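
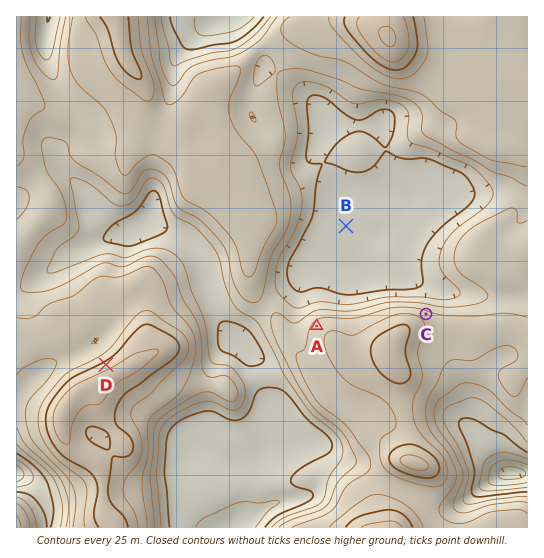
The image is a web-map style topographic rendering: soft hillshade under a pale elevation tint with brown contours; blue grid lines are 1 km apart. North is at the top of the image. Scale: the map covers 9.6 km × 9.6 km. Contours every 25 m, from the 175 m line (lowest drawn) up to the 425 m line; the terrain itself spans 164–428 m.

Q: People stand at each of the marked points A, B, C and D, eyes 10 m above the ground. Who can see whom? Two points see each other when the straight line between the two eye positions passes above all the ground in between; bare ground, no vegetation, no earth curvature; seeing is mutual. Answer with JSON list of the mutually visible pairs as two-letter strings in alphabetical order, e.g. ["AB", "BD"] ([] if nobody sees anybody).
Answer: ["AB", "BC"]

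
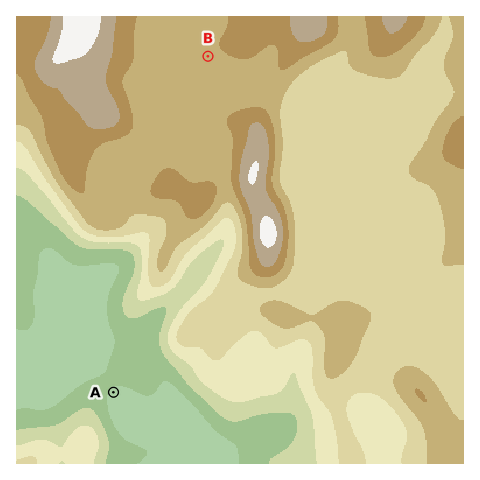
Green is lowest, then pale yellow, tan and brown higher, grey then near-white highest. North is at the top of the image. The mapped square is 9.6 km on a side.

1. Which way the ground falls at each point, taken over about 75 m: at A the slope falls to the SE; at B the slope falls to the SW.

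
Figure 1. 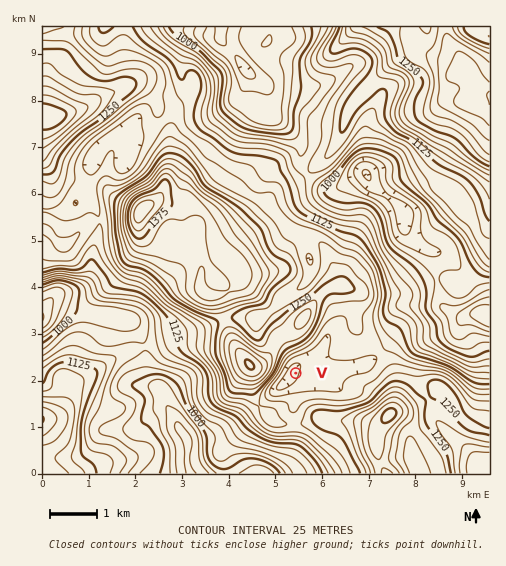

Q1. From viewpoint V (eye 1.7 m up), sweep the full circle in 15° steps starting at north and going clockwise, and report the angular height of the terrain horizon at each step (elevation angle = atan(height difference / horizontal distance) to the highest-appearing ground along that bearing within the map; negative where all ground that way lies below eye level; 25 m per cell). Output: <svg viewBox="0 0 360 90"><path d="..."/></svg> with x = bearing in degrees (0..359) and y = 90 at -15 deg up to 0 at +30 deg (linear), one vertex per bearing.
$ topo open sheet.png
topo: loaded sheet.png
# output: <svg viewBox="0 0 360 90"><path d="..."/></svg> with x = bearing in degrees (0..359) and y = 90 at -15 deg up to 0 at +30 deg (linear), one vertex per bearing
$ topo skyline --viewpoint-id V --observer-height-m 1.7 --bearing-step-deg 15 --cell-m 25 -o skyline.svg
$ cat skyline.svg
<svg viewBox="0 0 360 90"><path d="M0 40l15 4 15 9 15 3 15 0 15 0 15 0 15-6 15-2 15 1 15-2 15 2 15 3 15-1 15-1 15 1 15-2 15-9 15-10 15-1 15 2 15 3 15 3 15 2"/></svg>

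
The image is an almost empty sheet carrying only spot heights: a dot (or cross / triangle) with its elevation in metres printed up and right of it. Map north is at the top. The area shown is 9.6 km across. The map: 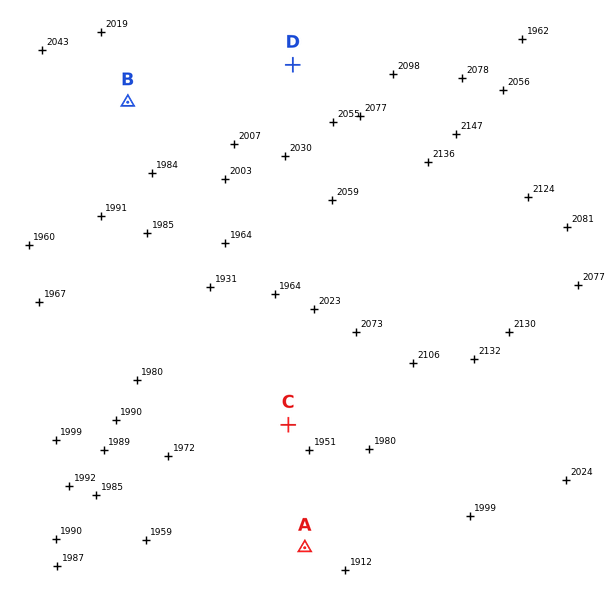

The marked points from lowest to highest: A C B D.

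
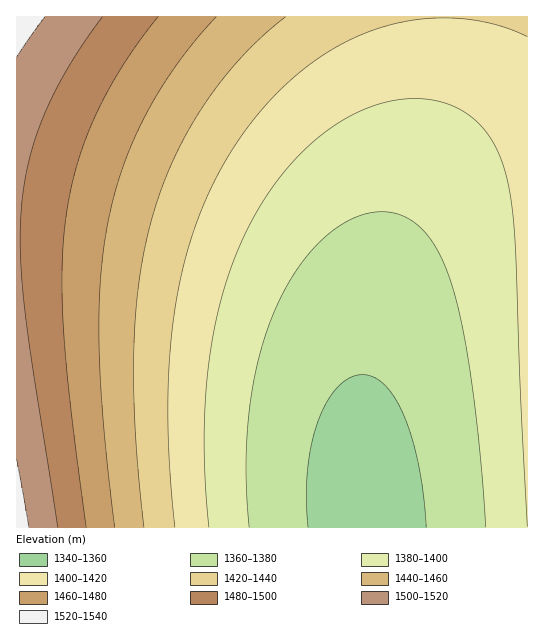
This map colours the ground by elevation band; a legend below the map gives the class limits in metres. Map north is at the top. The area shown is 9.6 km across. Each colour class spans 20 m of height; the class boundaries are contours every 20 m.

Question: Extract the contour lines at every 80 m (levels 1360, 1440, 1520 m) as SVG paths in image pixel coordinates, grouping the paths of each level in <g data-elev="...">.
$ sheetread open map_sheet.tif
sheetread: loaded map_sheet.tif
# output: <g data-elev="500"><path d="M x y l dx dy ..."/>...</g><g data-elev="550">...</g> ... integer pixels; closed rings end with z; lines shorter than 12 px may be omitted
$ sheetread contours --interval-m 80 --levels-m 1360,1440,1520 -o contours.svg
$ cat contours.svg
<g data-elev="1360"><path d="M308 527l-2-28 1-28 4-26 7-23 9-20 10-15 13-9 12-3 12 2 11 8 10 14 10 18 8 24 6 28 5 29 2 29"/></g><g data-elev="1440"><path d="M144 527l-9-94-1-82 5-70 6-32 7-30 9-29 12-29 14-28 16-27 19-25 20-24 21-22 23-18"/></g><g data-elev="1520"><path d="M29 527l-12-68"/><path d="M17 57l28-40"/></g>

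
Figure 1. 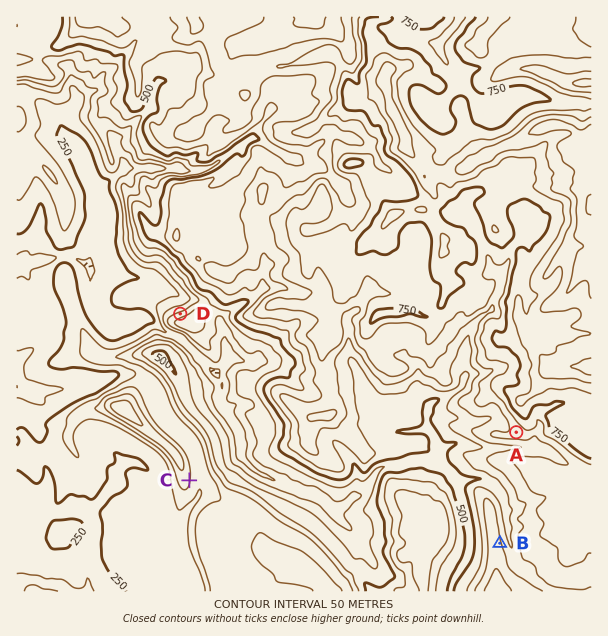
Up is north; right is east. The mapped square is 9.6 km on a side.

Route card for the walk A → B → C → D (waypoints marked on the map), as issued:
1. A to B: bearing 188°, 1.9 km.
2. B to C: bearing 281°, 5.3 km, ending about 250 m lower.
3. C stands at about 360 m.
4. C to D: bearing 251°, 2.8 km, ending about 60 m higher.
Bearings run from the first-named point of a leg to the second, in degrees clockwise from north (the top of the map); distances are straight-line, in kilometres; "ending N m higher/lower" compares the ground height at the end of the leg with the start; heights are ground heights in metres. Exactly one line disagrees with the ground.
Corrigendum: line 4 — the bearing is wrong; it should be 357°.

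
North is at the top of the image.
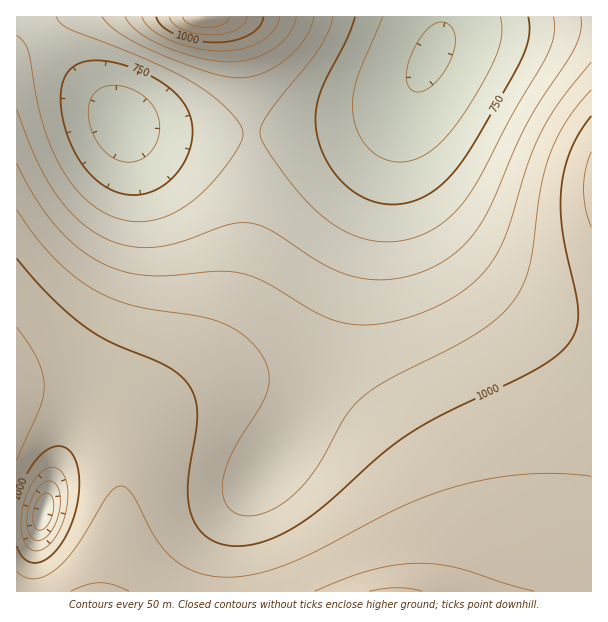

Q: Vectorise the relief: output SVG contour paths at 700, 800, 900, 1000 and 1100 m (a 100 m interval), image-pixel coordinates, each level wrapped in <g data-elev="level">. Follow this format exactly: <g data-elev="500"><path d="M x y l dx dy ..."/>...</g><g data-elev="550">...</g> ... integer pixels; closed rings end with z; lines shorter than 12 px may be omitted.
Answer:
<g data-elev="700"><path d="M129 162l-12-2-10-7-9-10-7-14-3-13 2-14 5-9 9-6 7-2 9 1 17 6 13 10 8 14 1 16-5 15-11 11z"/><path d="M500 17l2 18-5 19-14 29-22 35-15 19-15 14-15 8-17 3-16-4-14-9-10-15-6-20 0-16 4-18 26-63"/></g><g data-elev="800"><path d="M56 17l4 6 9 6 72 28 47 23 29 19 21 23 4 7 1 6-6 15-24 32-14 13-13 11-13 7-14 6-13 2-14 0-13-2-12-5-12-7-12-11-18-22-14-28-12-38-11-57-4-9-7-7"/><path d="M553 17l1 18-6 19-36 62-33 63-12 19-17 19-19 14-21 8-23 3-16-2-17-4-16-9-16-11-15-15-18-21-21-28-7-15-1-8 5-10 13-18 40-51 10-17 5-16"/></g><g data-elev="900"><path d="M36 540l-5-3-3-7-1-11 2-12 3-10 6-9 7-6 6-1 5 4 4 7 0 11-1 12-4 10-6 9-7 6z"/><path d="M591 62l-31 39-19 31-14 33-21 70-8 17-10 16-18 18-24 16-30 13-30 8-29 2-24-5-21-10-48-28-24-9-22-2-47 5-21 0-22-3-20-7-26-15-24-23-22-28-19-37"/><path d="M125 17l5 7 8 8 26 14 36 12 30 4 22-3 21-10 9-7 8-9 4-7 2-9"/></g><g data-elev="1000"><path d="M17 502l10-28 14-19 9-7 7-2 8 1 6 5 7 15 1 22-4 26-10 22-14 18-7 6-6 2-6 0-7-3-5-6-3-8"/><path d="M591 116l-11 16-9 18-6 18-4 20 0 21 1 22 14 63 2 17-2 18-7 15-14 13-21 13-88 43-35 19-30 22-50 46-22 18-27 16-25 10-21 2-18-3-15-9-10-15-4-15-1-18 8-58 1-17-3-16-8-14-9-8-12-8-54-22-27-17-34-30-33-38"/><path d="M156 17l6 9 14 9 19 5 21 2 18-2 15-5 10-8 4-10"/></g><g data-elev="1100"><path d="M129 591l-16-6-12-2-14 2-16 6"/><path d="M534 591l-76-23-18-3-20-2-24 2-24 5-27 9-30 12"/><path d="M183 17l2 4 5 3 17 4 16-4 4-3 3-4"/></g>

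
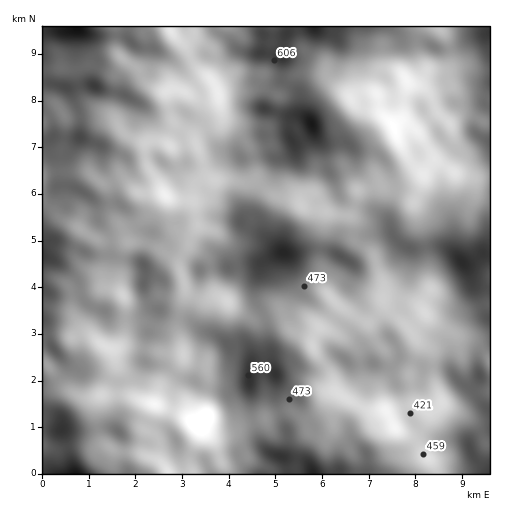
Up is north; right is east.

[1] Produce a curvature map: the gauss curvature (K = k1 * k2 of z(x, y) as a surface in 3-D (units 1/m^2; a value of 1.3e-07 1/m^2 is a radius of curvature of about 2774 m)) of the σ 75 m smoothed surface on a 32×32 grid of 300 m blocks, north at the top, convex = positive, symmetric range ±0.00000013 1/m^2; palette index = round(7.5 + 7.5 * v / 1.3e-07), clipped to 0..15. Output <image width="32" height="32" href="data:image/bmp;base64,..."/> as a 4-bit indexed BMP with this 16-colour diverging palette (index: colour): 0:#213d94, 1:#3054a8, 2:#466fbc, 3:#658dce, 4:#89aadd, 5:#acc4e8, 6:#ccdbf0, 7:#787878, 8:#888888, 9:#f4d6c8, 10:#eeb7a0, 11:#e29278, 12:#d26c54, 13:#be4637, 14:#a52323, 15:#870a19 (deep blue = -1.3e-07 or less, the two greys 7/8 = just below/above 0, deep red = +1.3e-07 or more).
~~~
<image width="32" height="32" href="data:image/bmp;base64,Qk12AgAAAAAAAHYAAAAoAAAAIAAAACAAAAABAAQAAAAAAAACAAATCwAAEwsAABAAAAAAAAAAlD0hAKhUMAC8b0YAzo1lAN2qiQDoxKwA8NvMAHh4eACIiIgAyNb0AKC37gB4kuIAVGzSADdGvgAjI6UAGQqHAGXNdsiUd5VVZ2yaiZipZndneYdndYV1eHqMe22oeKyGuCOXRnnzEERYuXav+GZ3aFiIeJdXt3ZoaJiGqqVpMDVs+Uj7Rlj+hpd4hniGiGRWaLh3hZhE/9R3Mmh0aWaOl0ZyeHVpd1q2hQFul0iGqoaIeJd1Zlgkd4llj4h3d2Y9GVmmWae5hliK+UhmeJhXWI93eKdVrrd3vMdYdpeHd3djaGbJdlcwV6l4iJdodmaadmeIaXeJcnd3VXeHd4ilR2Z3mmZkeHr3Z2qJdXh4m2aZdneXdMWL+GZDV1KbVv+XVHd62M2Xd8lmI5hV33T/hnd2eEWYVVdXd2XHqnuXmWeIenlneHVTRWv+VHQ3dlZGr5h3eFd3p1d5/5h2S3Q2RIdXd3dVh3Z6uqp2Z3+lZmSHV4moZ4djSsqINoZrlWZ2Z4+pdnyHZWd2Sch3iJVmZIiIZ2h4d72dtBaFVoWHeIeHV2aniIi7fMhVaGV0d5m7iGd4uJeGdXebc2hnd3Z4jGduuGVnd2NFeIe5iHd4lkd3eYdjWHh5xnd575qIuId3enQme9ZphlTEaf+IZ4eYmFd3d6l4h3mHhoiGd3h3d3eJiMiHSGaouLd3dFZ2mIiGeHeZZihnu/zlMpQzZYzbvXqEB3itd2hWdmaVRWZpet2IdWd3+GR2Znd3dmVolmVo"/>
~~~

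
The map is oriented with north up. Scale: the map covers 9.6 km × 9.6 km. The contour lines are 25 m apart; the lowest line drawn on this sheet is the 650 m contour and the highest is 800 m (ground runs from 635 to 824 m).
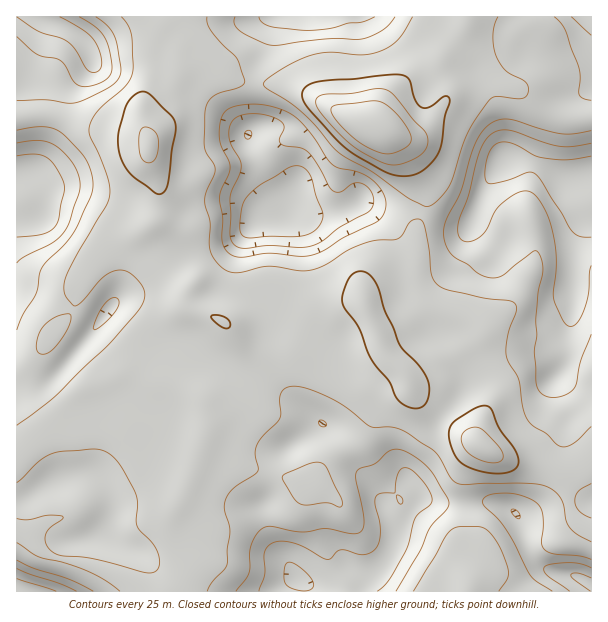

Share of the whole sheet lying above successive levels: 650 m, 95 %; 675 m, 86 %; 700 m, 74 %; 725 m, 48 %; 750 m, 7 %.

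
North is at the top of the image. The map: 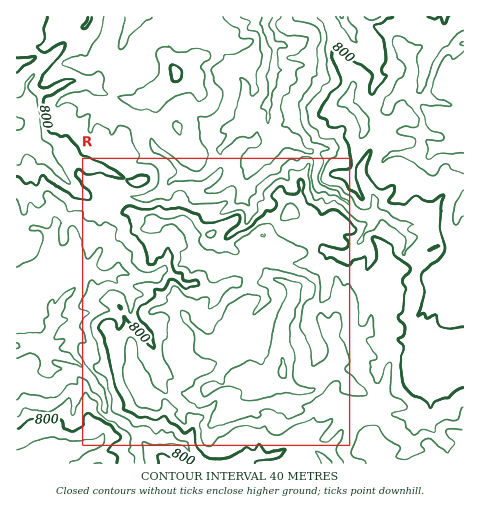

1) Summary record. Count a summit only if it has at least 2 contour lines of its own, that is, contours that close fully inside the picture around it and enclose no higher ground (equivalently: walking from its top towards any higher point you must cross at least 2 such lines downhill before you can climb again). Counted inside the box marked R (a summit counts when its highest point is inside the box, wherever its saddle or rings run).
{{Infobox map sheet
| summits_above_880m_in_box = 1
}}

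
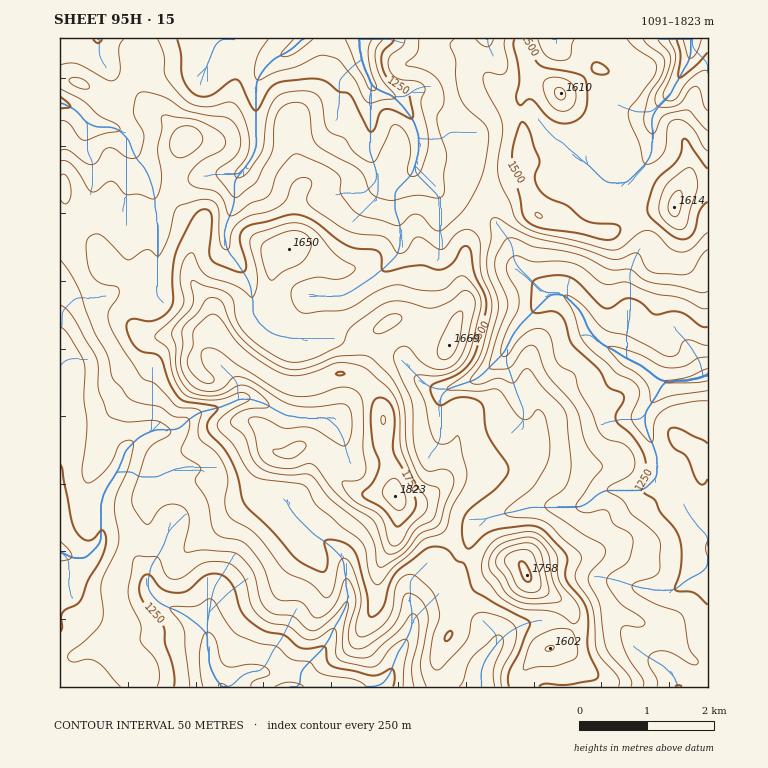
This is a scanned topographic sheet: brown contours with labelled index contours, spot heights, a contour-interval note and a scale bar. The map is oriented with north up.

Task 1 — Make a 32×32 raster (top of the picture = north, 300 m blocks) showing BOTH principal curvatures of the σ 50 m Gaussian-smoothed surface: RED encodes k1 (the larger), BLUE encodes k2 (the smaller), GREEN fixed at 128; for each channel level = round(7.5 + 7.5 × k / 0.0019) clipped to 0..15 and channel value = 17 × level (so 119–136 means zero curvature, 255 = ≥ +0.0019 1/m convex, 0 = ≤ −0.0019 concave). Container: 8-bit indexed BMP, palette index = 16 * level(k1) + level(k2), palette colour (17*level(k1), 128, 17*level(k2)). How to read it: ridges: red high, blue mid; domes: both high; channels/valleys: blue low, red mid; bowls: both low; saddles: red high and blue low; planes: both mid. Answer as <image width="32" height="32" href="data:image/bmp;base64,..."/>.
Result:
<image width="32" height="32" href="data:image/bmp;base64,Qk02CAAAAAAAADYEAAAoAAAAIAAAACAAAAABAAgAAAAAAAAEAAATCwAAEwsAAAABAAAAAAAAAIAAABGAAAAigAAAM4AAAESAAABVgAAAZoAAAHeAAACIgAAAmYAAAKqAAAC7gAAAzIAAAN2AAADugAAA/4AAAACAEQARgBEAIoARADOAEQBEgBEAVYARAGaAEQB3gBEAiIARAJmAEQCqgBEAu4ARAMyAEQDdgBEA7oARAP+AEQAAgCIAEYAiACKAIgAzgCIARIAiAFWAIgBmgCIAd4AiAIiAIgCZgCIAqoAiALuAIgDMgCIA3YAiAO6AIgD/gCIAAIAzABGAMwAigDMAM4AzAESAMwBVgDMAZoAzAHeAMwCIgDMAmYAzAKqAMwC7gDMAzIAzAN2AMwDugDMA/4AzAACARAARgEQAIoBEADOARABEgEQAVYBEAGaARAB3gEQAiIBEAJmARACqgEQAu4BEAMyARADdgEQA7oBEAP+ARAAAgFUAEYBVACKAVQAzgFUARIBVAFWAVQBmgFUAd4BVAIiAVQCZgFUAqoBVALuAVQDMgFUA3YBVAO6AVQD/gFUAAIBmABGAZgAigGYAM4BmAESAZgBVgGYAZoBmAHeAZgCIgGYAmYBmAKqAZgC7gGYAzIBmAN2AZgDugGYA/4BmAACAdwARgHcAIoB3ADOAdwBEgHcAVYB3AGaAdwB3gHcAiIB3AJmAdwCqgHcAu4B3AMyAdwDdgHcA7oB3AP+AdwAAgIgAEYCIACKAiAAzgIgARICIAFWAiABmgIgAd4CIAIiAiACZgIgAqoCIALuAiADMgIgA3YCIAO6AiAD/gIgAAICZABGAmQAigJkAM4CZAESAmQBVgJkAZoCZAHeAmQCIgJkAmYCZAKqAmQC7gJkAzICZAN2AmQDugJkA/4CZAACAqgARgKoAIoCqADOAqgBEgKoAVYCqAGaAqgB3gKoAiICqAJmAqgCqgKoAu4CqAMyAqgDdgKoA7oCqAP+AqgAAgLsAEYC7ACKAuwAzgLsARIC7AFWAuwBmgLsAd4C7AIiAuwCZgLsAqoC7ALuAuwDMgLsA3YC7AO6AuwD/gLsAAIDMABGAzAAigMwAM4DMAESAzABVgMwAZoDMAHeAzACIgMwAmYDMAKqAzAC7gMwAzIDMAN2AzADugMwA/4DMAACA3QARgN0AIoDdADOA3QBEgN0AVYDdAGaA3QB3gN0AiIDdAJmA3QCqgN0Au4DdAMyA3QDdgN0A7oDdAP+A3QAAgO4AEYDuACKA7gAzgO4ARIDuAFWA7gBmgO4Ad4DuAIiA7gCZgO4AqoDuALuA7gDMgO4A3YDuAO6A7gD/gO4AAID/ABGA/wAigP8AM4D/AESA/wBVgP8AZoD/AHeA/wCIgP8AmYD/AKqA/wC7gP8AzID/AN2A/wDugP8A/4D/AJd1h5i5mJdylaaWhpWTcqJxp8eXg6T5hYaHyNnGpYSnuKa3p5iHhoK4hnaWg9XYx3CW+JZ1gabouMeldYR0pqd2l6eGl5eGc5eFhYXXgPm3g3DI2ZZzc7fHxoV0lqe4dod2p6iXhISFl6apldiws/incKXGhHSDgJH3lIW4p6eGh4a3pnGVpnR2l7mXhuZw9pSCppelpMj49ceUhoRzhZeHhci2csmXZGWGp5aXxYD3g4OXh5Sm6Pl0cnR1lqeGdYSDpbWVp7eWhYaHqMmjgrb2kXSWkuj72cXFt6eXiIeGmKeDp6iFl6eXhpenhZSGdfmUpKSEs5bXhIaHl6iYl4aHp5Sol3Zmh6eXt4aGhYR098fIc3WCgZKDdKeXhoaFloamg6iXh4aWlreEdIWm9+f6xtaVhpeHhoaWg5SFhoaXhsiDlaeHh3WFtKWlg+d0hfiElceWl5iHh5emp6aEh5iFp6dzqKeWZJam6unVpoO29XN1loeHh5iYl5aouIKXmIeWpoSCcqTHp7bHlqZ1c9fnc4Wnh3d2l5iHdqaTpKiHhoanl4alcKDT55GBgnVz6OmUk8ioh4WXqZeGpXGlqKiGlpeXlqPY6KBgtOjHhYTlx5VwoLTIlMeHhYa4yIGUpXZ2p4eFpPrHwvb3xeb4+LeUkNW1gKG0t3WnuJWSgJKBdXaWloWC93P25nJjcpOTpHSVyPqocJTHhaaDcIO4uKV0mJfI1tXY+dZhhIaHhafIp5WG+Jh0gMenhIGnp5eFp4WXp6dkY5XnlHK4hoeGdZfJt6XY2aWkg7eBppd1lmWnhoaFloZz1se2ktZldoaEhZZ2dqb5lJZ0c3SnhoWWhriGmKiWhpT3ZISC54aFl7iUlZeFtsVkY5V2dpaWpbmopoeoqIaWlOeEcbfZ2ra2lriEppWm54RzlXR1lreTlqWVp5eGdoaFx8WwyKfKuIV2h5S3dKfGo5PH5/foyaRz+KS2hpeHhpa2+YCWdaODhYaGhaiFdbaEtfmmh3aGpcb6dNiEmIeFppS1gpaGt5eGl3WVhoV2l5W3lnaHh4eFlfml2YOnhoS2hINygqinqKeok8dyl4d2lriHh4eHl4SFtra1hKmEhci5p7qAlbaVhoVz2JKWh4aGuIeHd4eYl3O2tcdygnSFxurGuZCnyIZ1p4PYgLeHdnW3hoSFh5eWkuqVkJS3prfGhZXHgafKp4W3s7SSt5aHhqeD17WGhqWwxKTX95WXppZUZceCppenlsdgoJN0l5inpqT7xoWHx5KA98eFdKeXhnV1p5WChpaXk6Dsx6aHp4Wl1ZWjqJfJ+qDVp4WWqKiIhYeHp5VxpqeCtLWlmKeXgumWc6eXqKa1s5A="/>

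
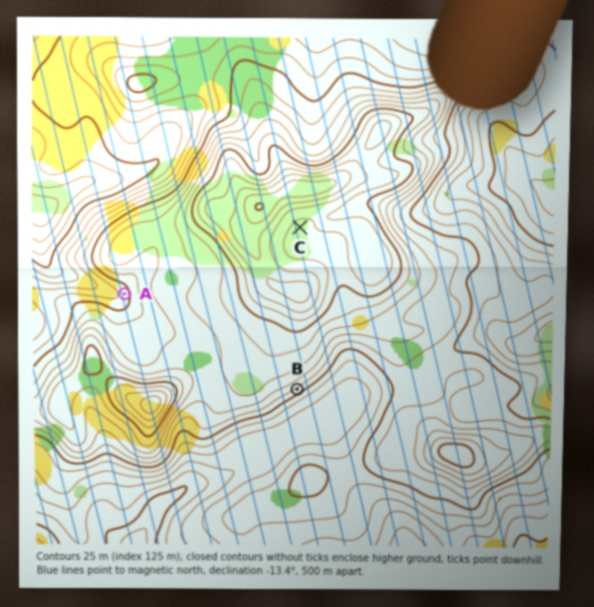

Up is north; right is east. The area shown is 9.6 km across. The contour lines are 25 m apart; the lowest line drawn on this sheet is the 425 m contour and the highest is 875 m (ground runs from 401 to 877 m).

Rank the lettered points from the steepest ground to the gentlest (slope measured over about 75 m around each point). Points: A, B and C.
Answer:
B A C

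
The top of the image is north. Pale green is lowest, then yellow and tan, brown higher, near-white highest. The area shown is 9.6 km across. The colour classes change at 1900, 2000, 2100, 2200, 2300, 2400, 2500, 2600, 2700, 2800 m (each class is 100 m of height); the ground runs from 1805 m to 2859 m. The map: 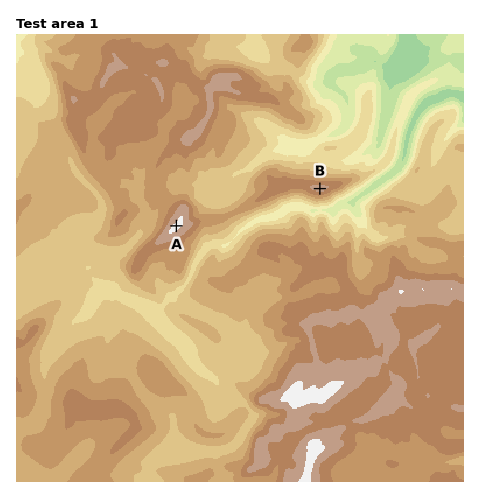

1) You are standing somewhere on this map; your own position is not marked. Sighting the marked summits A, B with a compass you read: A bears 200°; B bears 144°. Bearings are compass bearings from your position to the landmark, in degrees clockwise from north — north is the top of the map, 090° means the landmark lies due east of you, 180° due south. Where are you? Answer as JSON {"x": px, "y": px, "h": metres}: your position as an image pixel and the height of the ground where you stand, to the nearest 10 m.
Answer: {"x": 233, "y": 69, "h": 2650}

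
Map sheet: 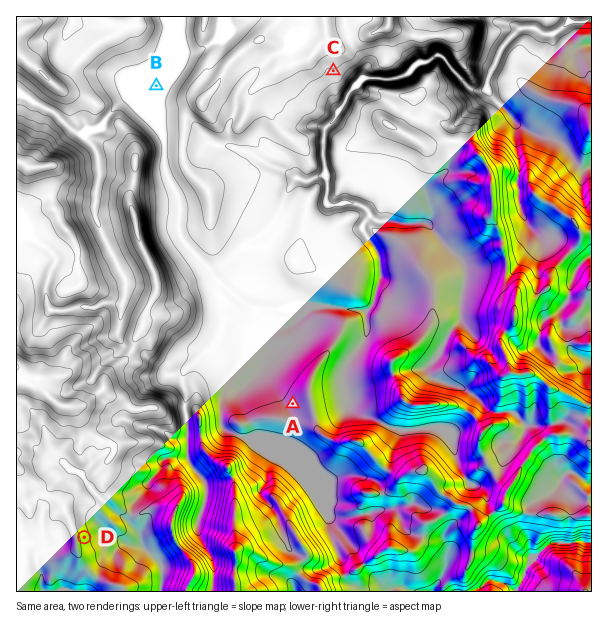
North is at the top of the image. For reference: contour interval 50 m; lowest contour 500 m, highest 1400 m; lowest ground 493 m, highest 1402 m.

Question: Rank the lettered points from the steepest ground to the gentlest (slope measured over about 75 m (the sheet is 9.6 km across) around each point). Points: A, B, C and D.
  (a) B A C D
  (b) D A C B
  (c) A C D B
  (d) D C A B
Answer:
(d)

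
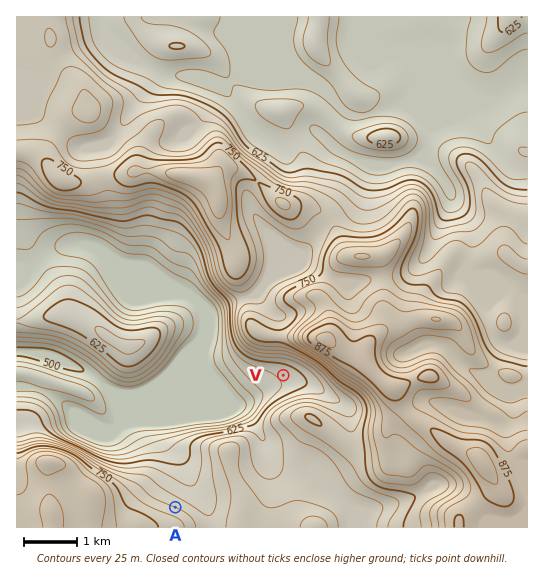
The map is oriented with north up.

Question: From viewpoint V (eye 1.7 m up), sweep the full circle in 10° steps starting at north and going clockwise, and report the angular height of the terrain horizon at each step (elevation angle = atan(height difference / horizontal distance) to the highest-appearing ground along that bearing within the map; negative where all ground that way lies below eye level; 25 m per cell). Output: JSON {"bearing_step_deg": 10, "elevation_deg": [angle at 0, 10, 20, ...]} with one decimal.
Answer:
{"bearing_step_deg": 10, "elevation_deg": [13.4, 14.5, 16.2, 17.9, 18.6, 18.1, 16.7, 15.0, 13.0, 10.4, 8.2, 6.4, 5.9, 6.2, 8.8, 9.9, 9.8, 9.1, 7.9, 6.3, 4.0, 3.2, 3.3, 2.5, 2.9, 2.8, 0.3, -0.4, 0.9, 0.5, 2.2, 5.7, 9.1, 11.1, 12.2, 12.7]}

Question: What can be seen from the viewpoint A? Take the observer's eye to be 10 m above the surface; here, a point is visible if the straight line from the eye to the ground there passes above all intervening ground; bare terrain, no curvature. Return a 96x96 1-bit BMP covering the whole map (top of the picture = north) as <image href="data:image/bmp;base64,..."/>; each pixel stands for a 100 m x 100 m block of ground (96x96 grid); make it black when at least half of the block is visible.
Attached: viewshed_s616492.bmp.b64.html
<image width="96" height="96" href="data:image/bmp;base64,Qk2+BAAAAAAAAD4AAAAoAAAAYAAAAGAAAAABAAEAAAAAAIAEAAATCwAAEwsAAAIAAAAAAAAA////AAAAAAAAAAAAD8APAAD/4AAAAYB+H8APAAH/4AAAAeH//+AHAAP/4AAAAfP//+AAAAH/4AAAAf///+AAAAH/8CAAAf///+AAAAP//+AAAf///8AAAB///+AAAf///8AAAH/A/8AAAf///8AAAP/Af4AAA+D//4AAAf/AP4AAH4A//4AAA/yAPwAA/wAH/4AAB/wAfwAA/AAH/4AAD/wA/gAAOAAH/wAAH/wD/gAAAAAP/wAAfvwH/AAAAAAP/AAB+PgPwAAAAAAAAAAH8PgfAAAAAAAAAAAP4Hg+AAAAAAAAAAAfwHh8AAAAAAAAAAA/gH/wAAAAAAAAAAA/AD/gAAAAAAAAAAA8AD+AAAAAAAAAAAAAAD8AAAAAAAAAAAAAAD8AAAAAAADwAAAAAH4AAAAAAAP8AAAAAP4AAAAAAB/+AAAAAfwAAAAAAH//AAAAB/gAAAAAAP//gAAAP+AAAAAAA///wAAAP8AAAAAAB///4AAA/8AAAAAAH/////gB/wAAAAAAf/////+P+AAAAAAB////////8AAAAAAP////////4AAAAAD//+D/////gAAAAAD//4A///wcAAAAAAD//gAP//AAAAAAAAD/+AAD/+AAAAAAAAAP8AAAf+AAAAAAAAAAAAAAP8AAAAAAAAAAAAAAP8AAAAAAAAAAAAAAf8APAAAAAAAAAAAAf+APAAAAAAAAAAAAf+AAAAAAAAAAAAAA//AAAAAAAAAAAAAB//AAAAAAAAAAAAAD//gAAAAAAAAAAAAD//gAAAAAAAAAAAAH/8AAAAAAAAAAAAAP/4AAAAAAAAAAAAAP/4AAAAAAAAAAAAAf/wAAAAAAAAAAAAAf/wAAAAAAAAAAAAA//wAAAAAAAAAAAAB//wAAAAAAAAAAAAf//wAAAAAAAAAAAH///wAAAAAAAAAAB////wDAAAAAAAAB/////wDgAAAAAAA//////gHgAAAAAAD//////AGAAAAAAAD//////AAAAAAAAAD/////+AAAAAAAAAD/////8AAAAAAAAAD/Af//4AAAAAAAAAD4AAf8AAAAAAAAAADwAAAAAAAAAAAAAADwAAAAAAAAAAAAAADgAAAAAAAAAAAAAADAAAAAAAAAAAAAAAAAAAAAAAAAAAAAAAAAAAAAAAAAAAAAAAAAAAAAAAAAAAAAAAAAAAAAAAAAAAAAAAAAAAAAAAAAAAAAAAAAAAAAAAAAAAAAAAAAAAAAAAAAAAAAAAAAAAAAAAAAAAAAAAAAAAAAAAAAAAAAAAAAAAAAAAAAAAAAAAAAAAAAAAAAAAAAAAAAAAAAAAAAAAAAAAAAAAAAAAAAAAAAAAAAAAAAAAAAAAAAAAAAAAAAAAAAAAAAAAAAAAAAAAAAAAAAAAAAAAAAAAAAAAAAAAAAAAAAAAAAAAAAAAAAAAAAAAAAAAAAAAAAAAAAAAAAAAAAAAAAAAAAAAAAAAAAAAAAAAAAAAAAAAAAAAAAAAAAAAAAAAAAAAAAAAAAAAAAAAAAAAAAAAAAAAAAAAAAAAA="/>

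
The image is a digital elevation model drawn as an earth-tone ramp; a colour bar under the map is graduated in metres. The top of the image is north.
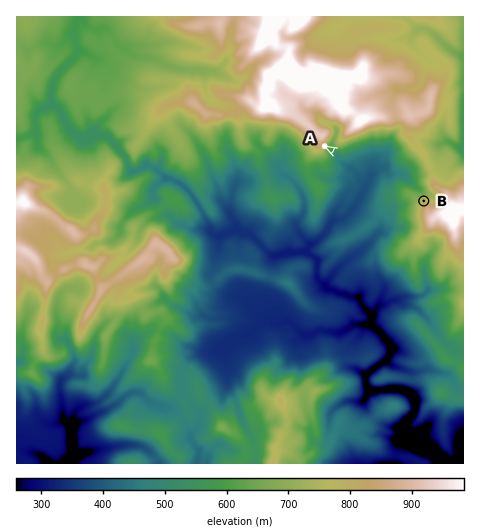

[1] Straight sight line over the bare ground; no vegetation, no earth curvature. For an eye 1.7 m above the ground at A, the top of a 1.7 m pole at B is in view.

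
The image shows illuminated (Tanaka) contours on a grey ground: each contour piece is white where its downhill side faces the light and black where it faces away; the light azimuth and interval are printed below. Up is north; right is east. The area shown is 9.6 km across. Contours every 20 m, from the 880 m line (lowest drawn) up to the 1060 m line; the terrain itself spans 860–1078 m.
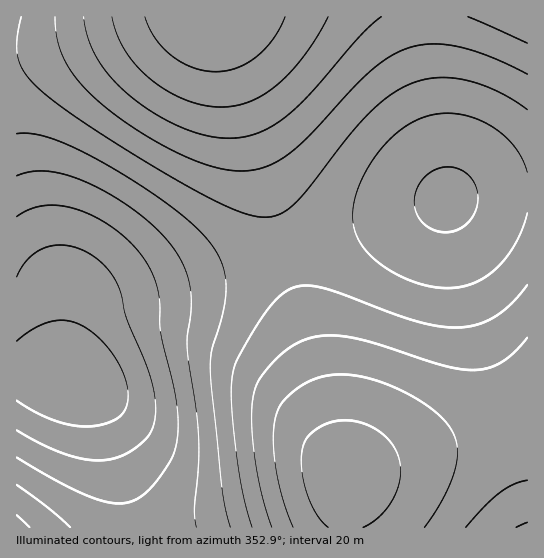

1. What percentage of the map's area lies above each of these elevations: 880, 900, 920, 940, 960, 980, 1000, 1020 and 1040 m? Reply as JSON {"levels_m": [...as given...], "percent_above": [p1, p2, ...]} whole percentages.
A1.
{"levels_m": [880, 900, 920, 940, 960, 980, 1000, 1020, 1040], "percent_above": [96, 91, 85, 77, 64, 48, 33, 19, 9]}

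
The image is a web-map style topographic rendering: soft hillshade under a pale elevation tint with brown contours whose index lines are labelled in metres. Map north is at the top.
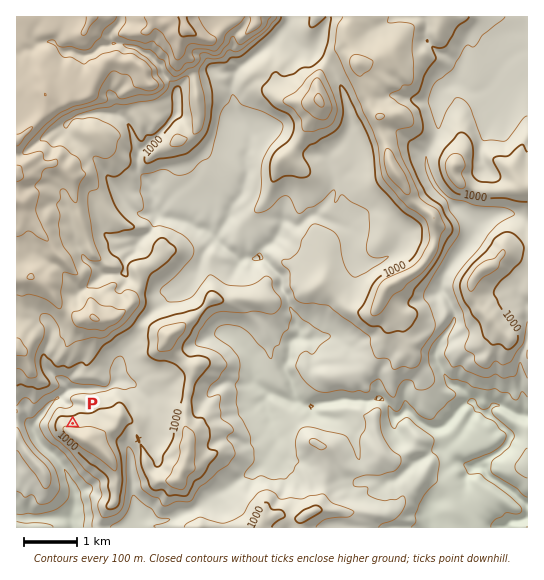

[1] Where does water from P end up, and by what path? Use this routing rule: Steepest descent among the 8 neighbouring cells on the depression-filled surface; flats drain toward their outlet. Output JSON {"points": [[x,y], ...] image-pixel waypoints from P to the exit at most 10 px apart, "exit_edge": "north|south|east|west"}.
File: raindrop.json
{"points": [[73, 423], [73, 413], [65, 402], [54, 401], [43, 411], [35, 422], [34, 433], [41, 443], [51, 453], [61, 463], [67, 474], [73, 485], [75, 495], [74, 506], [71, 517], [73, 527]], "exit_edge": "south"}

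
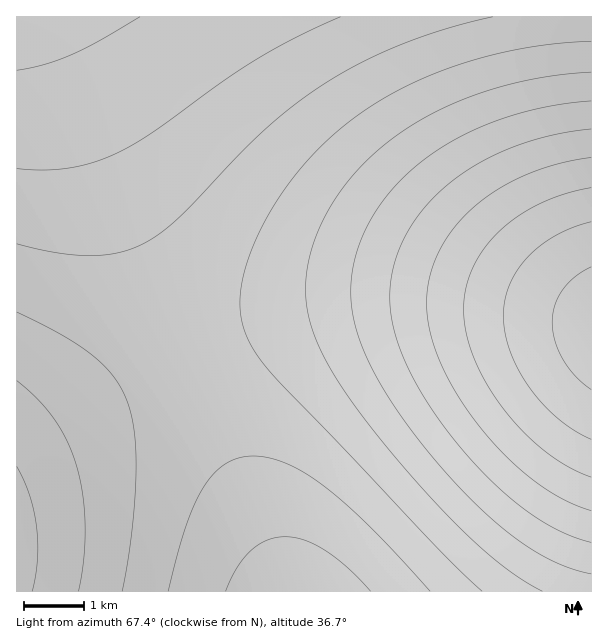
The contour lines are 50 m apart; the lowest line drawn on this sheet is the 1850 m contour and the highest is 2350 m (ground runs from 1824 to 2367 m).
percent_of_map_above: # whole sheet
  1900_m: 96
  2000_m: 87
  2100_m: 75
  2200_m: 49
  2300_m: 11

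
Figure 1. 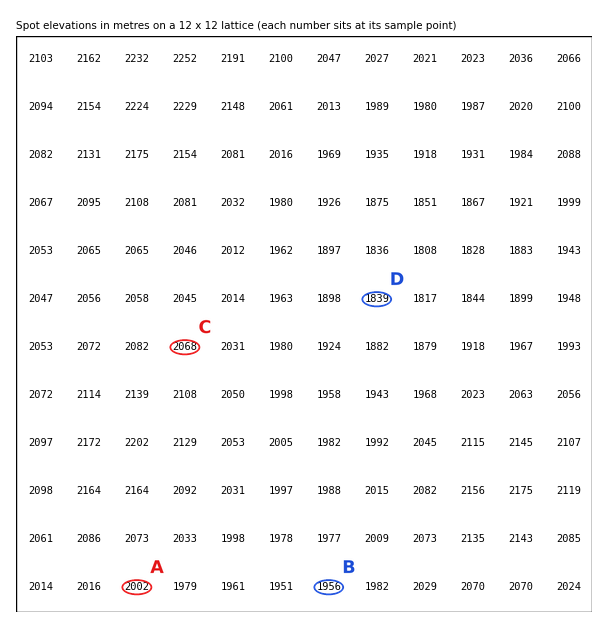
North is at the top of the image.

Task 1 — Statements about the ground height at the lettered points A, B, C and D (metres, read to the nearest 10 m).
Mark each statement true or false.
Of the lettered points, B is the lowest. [false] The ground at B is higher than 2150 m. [false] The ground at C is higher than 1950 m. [true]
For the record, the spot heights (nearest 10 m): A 2000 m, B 1960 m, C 2070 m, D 1840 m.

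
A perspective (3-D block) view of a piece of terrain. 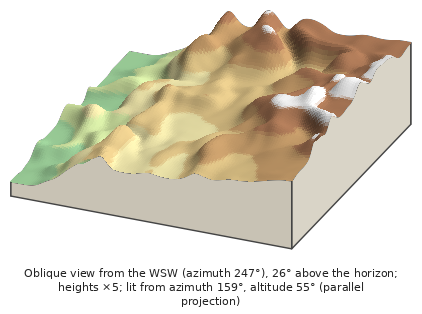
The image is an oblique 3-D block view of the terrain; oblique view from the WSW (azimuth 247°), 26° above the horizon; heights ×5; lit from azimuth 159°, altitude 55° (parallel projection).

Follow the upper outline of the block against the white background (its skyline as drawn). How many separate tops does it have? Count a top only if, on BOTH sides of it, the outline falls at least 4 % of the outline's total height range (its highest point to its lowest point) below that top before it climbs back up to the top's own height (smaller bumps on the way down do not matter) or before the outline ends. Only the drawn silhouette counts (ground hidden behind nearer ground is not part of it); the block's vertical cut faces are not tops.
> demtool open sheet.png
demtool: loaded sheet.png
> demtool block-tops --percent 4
3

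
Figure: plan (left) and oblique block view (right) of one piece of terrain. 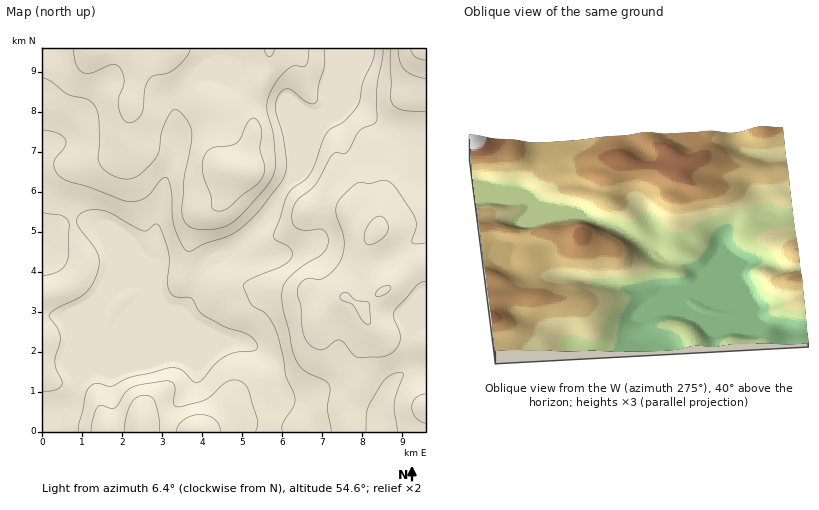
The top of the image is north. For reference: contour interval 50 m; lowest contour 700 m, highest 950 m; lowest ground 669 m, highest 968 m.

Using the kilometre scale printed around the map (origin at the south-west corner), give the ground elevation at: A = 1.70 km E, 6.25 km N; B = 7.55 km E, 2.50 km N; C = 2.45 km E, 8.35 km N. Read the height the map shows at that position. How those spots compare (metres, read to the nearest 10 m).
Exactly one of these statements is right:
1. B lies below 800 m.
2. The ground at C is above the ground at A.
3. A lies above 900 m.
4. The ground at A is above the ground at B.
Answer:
2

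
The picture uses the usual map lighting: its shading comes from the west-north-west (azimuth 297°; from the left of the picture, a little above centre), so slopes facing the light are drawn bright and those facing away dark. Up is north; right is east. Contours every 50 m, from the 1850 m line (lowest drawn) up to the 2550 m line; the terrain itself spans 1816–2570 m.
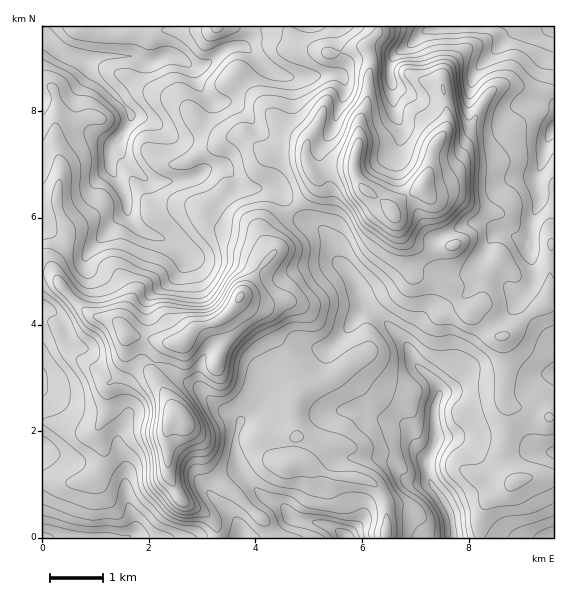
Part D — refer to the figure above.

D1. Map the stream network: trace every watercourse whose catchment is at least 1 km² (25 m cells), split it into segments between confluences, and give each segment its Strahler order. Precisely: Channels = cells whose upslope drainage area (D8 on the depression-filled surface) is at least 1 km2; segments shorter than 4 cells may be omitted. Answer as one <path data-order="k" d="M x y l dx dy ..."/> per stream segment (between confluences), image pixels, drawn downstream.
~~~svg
<path data-order="1" d="M219 503l20 20 0 2 1 2 0 10 1 0"/><path data-order="1" d="M411 483l20 0"/><path data-order="2" d="M431 483l9 12 3 6 2 3 7 13 0 7 1 1 0 11 2 1"/><path data-order="2" d="M428 460l0 15 1 1 0 4 2 3"/><path data-order="2" d="M239 428l-3 7 0 26 1 2 0 4 4 6 15 15 11 11 14 6 12 14 3 0 1 1 6 0 1 1 9 0 2 2 5 0 5 2 3 0 13 8 4 4 3 0"/><path data-order="1" d="M127 417l-2 6-6 13 0 13 5 11 0 23 1 1 0 9 2 2 0 5 1 1 1 8 4 8 0 18-6 2-84 0"/><path data-order="1" d="M360 411l4 1 5 4 4 0 2 1 9 0 1 2 8 0 7 2 13 14 0 5 2 1 0 3 12 12 0 3 1 1"/><path data-order="1" d="M221 409l11 4 7 7 0 8"/><path data-order="1" d="M261 404l0 1-9 10-4 1-5 4-2 5-2 3"/><path data-order="2" d="M439 396l-3 9-1 2 0 24 1 1 0 3-3 6 0 7-5 9 0 3"/><path data-order="1" d="M328 348l1 0 20-20 6-9 9-10 7 0"/><path data-order="1" d="M59 319l-10-10-6 0 0-1"/><path data-order="2" d="M371 309l5 6 1 0 30 29 8 19 22 22 2 3 0 8"/><path data-order="1" d="M529 288l4-7 0-17-1-1 0-6-1-1 0-20"/><path data-order="2" d="M349 273l3 3 5 11 0 2 4 8 0 3 10 9"/><path data-order="1" d="M343 267l6 6"/><path data-order="1" d="M184 265l0-12-7-6"/><path data-order="1" d="M85 259l2-4 6-7 0-1 14-14 4-6 16-16 0-7"/><path data-order="1" d="M481 257l7-13 11-11 6 0"/><path data-order="1" d="M187 253l-2 0-6-6-2 0"/><path data-order="2" d="M177 247l-2-3-11-5-15-4-10-7-8-8-3-7 0-8-1-1"/><path data-order="1" d="M331 240l1 9 3 7 14 16 0 1"/><path data-order="2" d="M531 236l0-13 8-19-2-31 4-8 4-21 6-11 2-2 0-3"/><path data-order="2" d="M505 233l3 0 15 8 4 0 4-5"/><path data-order="1" d="M476 224l11 0 8 7 4 0 6 2"/><path data-order="2" d="M127 204l0-5-2-2 0-2-6-14-6-6-2-6 0-4-2-1 0-11 3-6 4-4"/><path data-order="1" d="M247 188l-6 0-4-3-2-2-2-4-10-11-14 0-5 3-4 4-9 4-4 0-2 1-9 0-1 1-24 0-6-2-29-30 0-6"/><path data-order="2" d="M116 143l7-7 0-3 6-10 0-7-2-4 0-4"/><path data-order="1" d="M400 143l0-20-3-3-1-3 0-4-1-1 0-8-2-1 0-18-1-1 0-5-1-2 0-2-2-2 0-5 2-1 0-4 2-6 8-8 8-4 14-13 5-3 12-1 1-1 43 0"/><path data-order="1" d="M147 119l-12-2 0-1-8-8"/><path data-order="2" d="M127 108l-22-23-16-14-4-8-5-3"/><path data-order="1" d="M532 103l19 0 2 1 0 24"/><path data-order="1" d="M215 101l-4-1-11-11-3-6 0-11-6-7"/><path data-order="1" d="M343 100l0-3 1-1 0-16-4-5-57 1-16-8-20-20-3-1-13 0-8 4-7 6-1 0-10 8-14 0"/><path data-order="2" d="M191 65l-3-2-15-7-9 0-12 5-8 0-12-5-32 0-1 1-8 2-2 1-9 0"/><path data-order="3" d="M80 60l-7-1-9-4-16-15-5-3"/><path data-order="1" d="M503 43l13-14 0-2 31 0 6 5"/>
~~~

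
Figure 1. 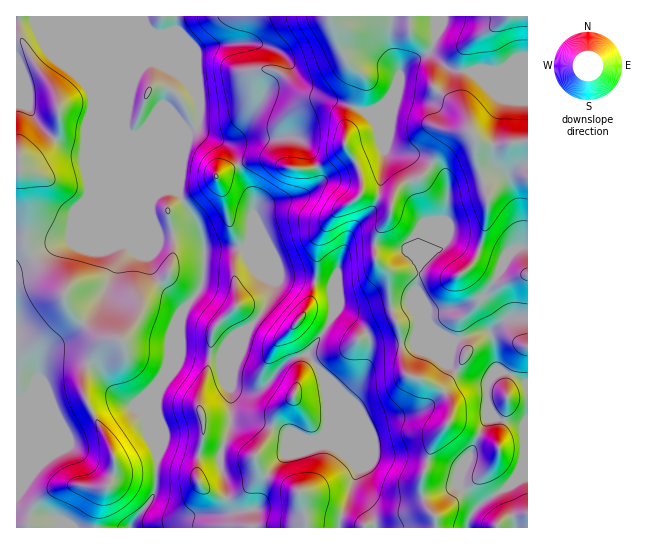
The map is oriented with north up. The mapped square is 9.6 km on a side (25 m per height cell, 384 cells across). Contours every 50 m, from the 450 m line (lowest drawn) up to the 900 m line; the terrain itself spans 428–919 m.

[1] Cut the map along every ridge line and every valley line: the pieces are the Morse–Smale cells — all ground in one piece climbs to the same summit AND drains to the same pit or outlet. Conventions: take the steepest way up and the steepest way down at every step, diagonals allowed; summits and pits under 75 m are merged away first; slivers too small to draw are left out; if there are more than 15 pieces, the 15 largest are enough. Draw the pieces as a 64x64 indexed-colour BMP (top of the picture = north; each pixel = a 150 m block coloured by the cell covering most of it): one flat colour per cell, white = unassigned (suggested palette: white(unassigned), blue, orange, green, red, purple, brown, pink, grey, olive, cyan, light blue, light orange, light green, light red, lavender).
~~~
<image width="64" height="64" href="data:image/bmp;base64,Qk12CAAAAAAAAHYAAAAoAAAAQAAAAEAAAAABAAQAAAAAAAAIAAATCwAAEwsAABAAAAAAAAAA////ALR3HwAOf/8ALKAsACgn1gC9Z5QAS1aMAMJ34wB/f38AIr28AM++FwDox64AeLv/AIrfmACWmP8A1bDFAEREQiIiIiIhERERERERERERERERERERERERERERERERREIiIiIiIiEREREREREREREREREREREREREREREREREiIiIiIiIiIhERERERERERERERERERERERERERERERESIiIiIiIiIiIRERERERERERERERERERERERERERERERIiIiIiIiIiIhEREREREREREREREREREREREREREREREiIiIiIiIiIiERERERERERERERERERERERERERERERESIiIiIiIiIiIRERERERERERERERERERERERERERERERIiIiIiIiIiIiEREREREREREREREREREREREREREREREiIiIiIiIiIiIRERERERERERERERERERERERERERERESIiIiIiIiIiIhERERERERERERERERERERERERERERERIiIiIiIiIiIhEREREREREREREREREREREREREREREREiIiIiIiIiIiERERERERERERERERERERERERERERERESIiIiIiIiIiIRERERERERERERERERERERERERERERERIiIiIiIiIiIhEREREREREREREREREREREREREREREREiIiIiIiIiIiERERERERERERERERERERERERERERERESIiIiIiIiIiIRERERERERERERERERERERERERERERERIiIiIiIiIiIiEREREREREREREREREREREREREREREREiIiIiIiIiIiIREREREzMxERERERERERERERERERERESIiIiIiIiIiIhERERETMzMRERERERERERERERERERERIiIiIiIiIiIiIRERERMzMzEREREREREREREREREREREiIiIiIiIiIiIhEREREzMzMxERERERERERERERERERESIiIiIiIiIiIiERERERMzMzMRERERERERERERERERERIiIiIiIiIiIiIREREREzMzMzMREREREREREREREREREiIiIiIiIiIiIhERERETMzMzMzERERERERERERERERESIiIiIiIiIiIiIREREREzMzMzMRERERERERERERERERIiIiIiIiIiIiIhERERERMzMzMzEREREREREREREREREiIiIiIiIiIiIiIREREREzMzMzMxERERERERERERERESIiIiIiIiIiIiIhERERERMzMzMzERERERERERERERERIiIiIiIiIiIiIiIRERERETMzMzMREREREREREREREREiIiIiIiIiIiIiIiERERERMzMzMRERERERERERERERESIiIiIiIiIiIiIiIREREREzMzMxERERERERERERERERIiIiIiIiIiIiIiIhERERETEREREREREREREREREREREiIiIiIiIiIiIiIiERERERERERERERERERERERERERESIiIiIiIiIiIiIiIRERERERERERERERERERERERERERIiIiIiIiIiIiIiIhEREREREREREREREREREREREREREiIiIiIiIiIiIiIiERERERERERERERERERERERERERESIiIiIiIiIiIiIiIRERERERERERERERERERERERERERIiIiIiIiIiIiIiIhEREREREREREREREREREREREREREiIiIiIiIiIiIiIhERERERERERERERERERERERERERESIiIiIiIiIiIiIiERERERERERERERERERERERERERERIiIiIiIiIiIiIiEREREREREREREREREREREREREREREiIiIiIiIiIiIiIRERERERERERERERERERERERERERESIiIiIiIiIiIiERERERERERERERERERERERERERERERIiIiIiIiIiIiEREREREREREREREREREREREREREREREiIiIiIiIiIiERERERERERERERERERERERERERERERESIiIiIiIiIiERERERERERERERERERERERERERERERERIiIiIiIiIiEREREREREREREREREREREREREREREREREiIiIiIiIiIRERERERERERERERERERERERERERERERESIiIiIiIiIRERERERERERERERERERERERERERERERERIiIiIiIiIhEREREREREREREREREREREREREREREREREiIiIiIiIiERERERERERERERERERERERERERERERERESIiIiIiIiIRERERERERERERERERERERERERERERERERIiIiIiIiIhEREREREREREREREREREREREREREREREREiIiIiIiIiERERERERERERERERERERERERERERERERESIiIiIiIiIRERERERERERERERERERERERERERERERERIiIiIiIiIhEREREREREREREREREREREREREREREREREiIiIiIiIiERERERERERERERERERERERERERERERERESIiIiIiIiIRERERERERERERERERERERERERERERERERIiIiIiIiIhEREREREREREREREREREREREREREREREREiIiIiIiIiERERERERERERERERERERERERERERERERESIiIiIiIiIRERERERERERERERERERERERERERERERERIiIiIiIiIhEREREREREREREREREREREREREREREREREiIiIiIiIiERERERERERERERERERERERERERERERERESIiIiIiIiIRERERERERERERERERERERERERERERERER"/>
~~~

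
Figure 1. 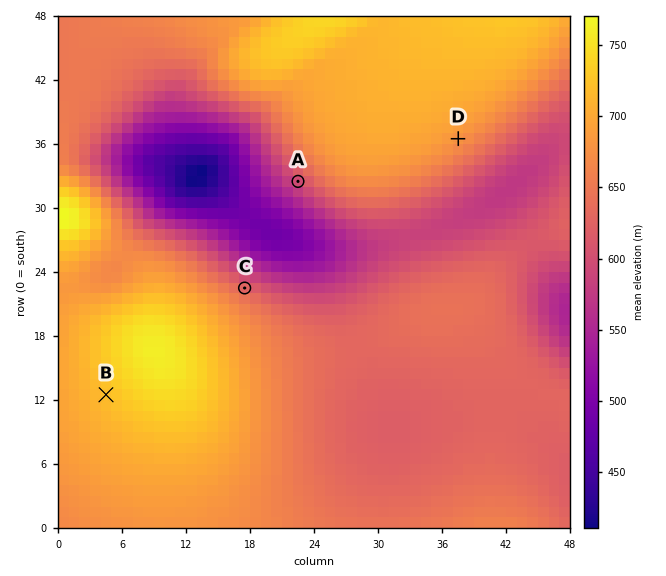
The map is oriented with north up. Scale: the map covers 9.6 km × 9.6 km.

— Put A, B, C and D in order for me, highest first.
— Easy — B D C A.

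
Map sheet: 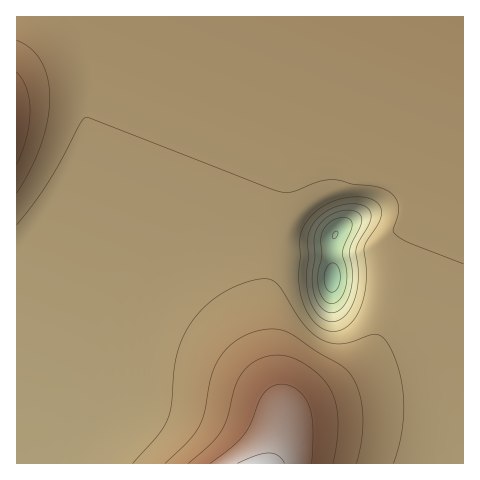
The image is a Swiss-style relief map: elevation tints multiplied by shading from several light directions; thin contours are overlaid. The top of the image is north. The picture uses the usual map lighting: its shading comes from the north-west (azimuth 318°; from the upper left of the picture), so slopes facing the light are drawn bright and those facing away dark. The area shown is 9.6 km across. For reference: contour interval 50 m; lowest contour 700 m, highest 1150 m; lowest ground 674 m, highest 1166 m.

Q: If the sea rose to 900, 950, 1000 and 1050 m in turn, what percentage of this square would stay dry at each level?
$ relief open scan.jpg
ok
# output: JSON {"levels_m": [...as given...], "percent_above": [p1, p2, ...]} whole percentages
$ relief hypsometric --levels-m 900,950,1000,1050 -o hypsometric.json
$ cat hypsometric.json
{"levels_m": [900, 950, 1000, 1050], "percent_above": [96, 54, 11, 6]}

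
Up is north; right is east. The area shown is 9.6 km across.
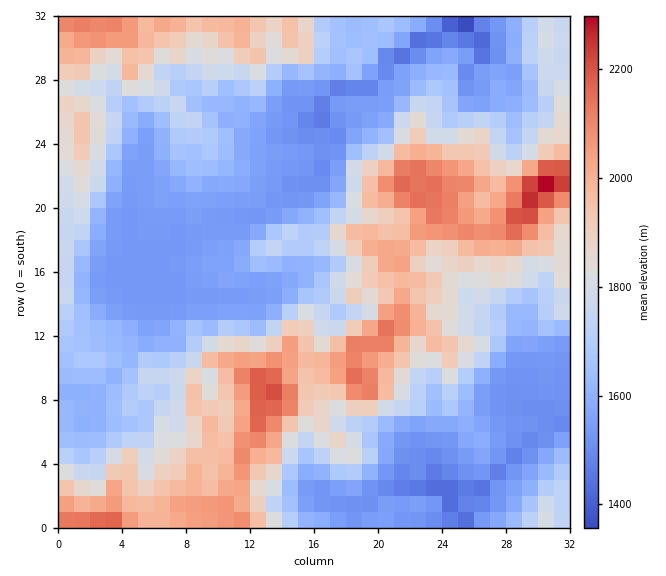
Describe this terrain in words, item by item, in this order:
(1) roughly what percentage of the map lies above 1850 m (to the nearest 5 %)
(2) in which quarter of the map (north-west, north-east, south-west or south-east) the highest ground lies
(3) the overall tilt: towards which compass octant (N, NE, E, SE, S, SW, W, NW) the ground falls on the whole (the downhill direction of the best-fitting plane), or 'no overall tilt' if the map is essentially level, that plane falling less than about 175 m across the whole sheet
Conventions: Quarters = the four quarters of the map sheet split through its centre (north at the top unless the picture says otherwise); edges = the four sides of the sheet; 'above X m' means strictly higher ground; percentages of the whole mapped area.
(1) Roughly 30 % of the ground is higher than 1850 m.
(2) The highest point lies in the north-east quarter of the map.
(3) No overall tilt - high and low ground are spread across the sheet.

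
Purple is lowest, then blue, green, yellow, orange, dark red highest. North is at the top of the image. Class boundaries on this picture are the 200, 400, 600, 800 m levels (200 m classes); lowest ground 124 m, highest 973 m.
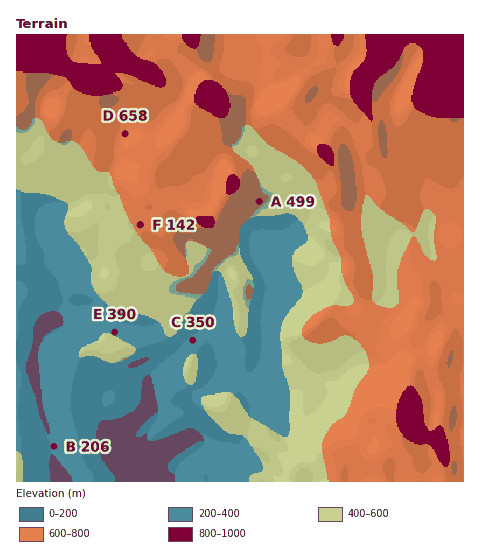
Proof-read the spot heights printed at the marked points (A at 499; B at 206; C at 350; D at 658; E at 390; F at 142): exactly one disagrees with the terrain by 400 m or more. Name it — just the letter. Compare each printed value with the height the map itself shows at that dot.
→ F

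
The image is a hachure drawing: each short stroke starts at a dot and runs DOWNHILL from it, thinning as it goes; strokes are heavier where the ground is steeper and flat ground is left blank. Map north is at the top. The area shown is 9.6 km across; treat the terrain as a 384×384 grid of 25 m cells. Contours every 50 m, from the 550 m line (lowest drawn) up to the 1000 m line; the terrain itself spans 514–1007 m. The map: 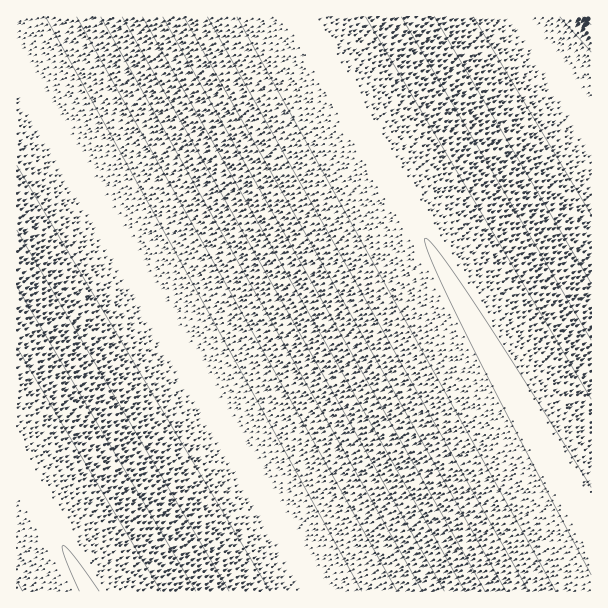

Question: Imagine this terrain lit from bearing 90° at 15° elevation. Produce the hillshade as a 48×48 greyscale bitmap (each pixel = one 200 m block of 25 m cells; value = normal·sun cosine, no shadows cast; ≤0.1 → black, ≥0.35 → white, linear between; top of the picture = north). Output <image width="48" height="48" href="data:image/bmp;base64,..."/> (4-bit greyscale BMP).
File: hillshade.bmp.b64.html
<image width="48" height="48" href="data:image/bmp;base64,Qk32BAAAAAAAAHYAAAAoAAAAMAAAADAAAAABAAQAAAAAAIAEAAATCwAAEwsAABAAAAAAAAAAAAAAABEREQAiIiIAMzMzAERERABVVVUAZmZmAHd3dwCIiIgAmZmZAKqqqgC7u7sAzMzMAN3d3QDu7u4A////AFVniavN3u7//u7cy6mHZUMyIREREiNFVlZ4mrvN7u//7u3cuph2VUMiERERIjNFZmZ4mrzd7v//7u3Luph2VDMhERERIjRWd2eJq8ze7v/+7t3LqYdlRDIhERESI0RWeHiJq83e7//+7dy6qYdlQyIRERESM0VniIiavM3u7//u7cy6mHZUMyIREREiNEVniYmrvN3u///u3cuph3ZUMiERERIjNFZ4mZmrzd7u//7u3Muph2VDMiERERIjRVZ4mpq7ze7v/+7t3LqYdlVDIhERESIzRWeJqqq83e7//+7ty7qYdlQzIRERESI0VniZq6vM3u7//u7dy6mHZUQyIREREiNEVniau7vN3u///u3cuqmHZUMiEREREiNFZ4mrvLzN7u//7u3Muph2VDMiERERIjRFZ4mrzMzd7v//7t3LqYd2VDIhERESIzRWeJq8zc3e7v/+7tzLqYdlQzIhERESI0VWeJq83d3u7//u7dy6mHZVQyIREREiM0VniavM3d3u///u7cu6mHZUMyEREREiNFZ4mavN3t7u//7u3cuph2VEMiERERIjRFZ4mrzN7u7v//7t3Lqph2VDIhERERIjRWeJq7zd7u7v/+7tzLqYdlQzIhERESI0RWeJq83e7u7//+7dy6mHdlQyIREREiM0VniavM3u7+7//u7cy6mHZUMyIREREiNFVniavN3u////7u3cuph2VUMiERERIjNFZ4mrzN7u////7u3Luph2VDMhERERIjRWeJmrzd7v///+7t3LqYdlRDIhERESI0RWeJq8ze7v///+7dy6qYdlQyIRERESI0Vniau83e7////u7cy6mHZUMyIREREiNEVniavN3u7////u3cuph3ZUMiERERIjNFZ4mrzN7u//7v7u3Muph2VDMiERERIjRVZ4mrzd7v//7u7t3LqYdlVDIhERESIzRWeJq8ze7v/+7u7ty7qYdlQzIRERESI0VniZq83e7//+7u7dy6mHZUQyIREREiNEVniavM3u7//u7e3cuqmHZUMiEREREiNFZ4mrvN3u///u3d3Muph2VDMiERERIjRFZ4mrzd7u//7u3d3LqYd2VDIhERESIzRWeJq8ze7v/+7t3NzLqYdlQzIhERESI0VWeJq83e7//+7tzMy6mHZVQyIREREiM0VniavM3u7//u7dy8u6mHZUMyEREREiNFZ4mavN3u///u3cu7uph2VEMiERERIjRFZ4mrzN7u//7u3Murqph2VDIhERERIjRWeJq7zd7v//7t3LqqqYdlQzIhERESI0RWeJq83e7v/+7tzLqamHdlQyIREREiM0VniavM3u7//u7dy6mZmHZUMyIREREiNFVniavN3u///u7cu6mJh2VUMiERERIjNFZ4mrzN7u//7u3cupiIh2VDMhERERIjRWeJmrzd7v//7t3LqYd4dlRDIhERESI0RWeJq8ze7v/+7tzLqYZndlQyIRERESI0Vniau83e7//+7dy6mGVHZUMyIREREiNEVniavN3u7//u7cuphkIQ=="/>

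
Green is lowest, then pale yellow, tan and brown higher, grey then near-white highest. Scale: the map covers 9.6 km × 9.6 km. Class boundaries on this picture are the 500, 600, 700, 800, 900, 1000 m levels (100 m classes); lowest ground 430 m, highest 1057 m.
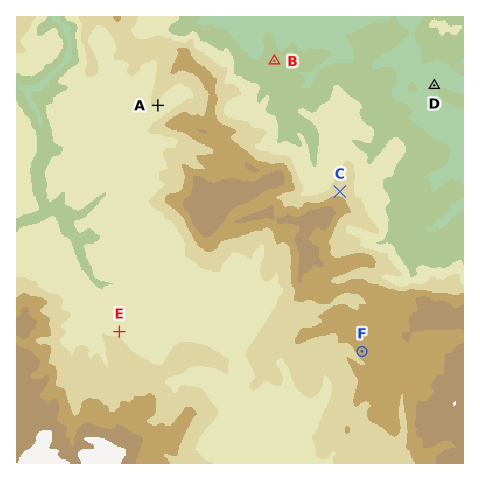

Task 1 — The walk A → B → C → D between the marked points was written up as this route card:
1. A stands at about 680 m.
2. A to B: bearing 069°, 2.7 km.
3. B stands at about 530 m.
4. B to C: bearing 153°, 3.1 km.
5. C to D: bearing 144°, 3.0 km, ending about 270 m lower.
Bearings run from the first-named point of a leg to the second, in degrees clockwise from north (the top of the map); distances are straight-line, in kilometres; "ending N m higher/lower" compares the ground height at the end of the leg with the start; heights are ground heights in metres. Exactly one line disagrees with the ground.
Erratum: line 5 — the bearing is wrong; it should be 042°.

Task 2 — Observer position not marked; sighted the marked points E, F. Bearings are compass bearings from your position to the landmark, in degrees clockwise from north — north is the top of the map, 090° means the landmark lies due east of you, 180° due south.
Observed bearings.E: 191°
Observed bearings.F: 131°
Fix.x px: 151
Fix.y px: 168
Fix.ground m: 670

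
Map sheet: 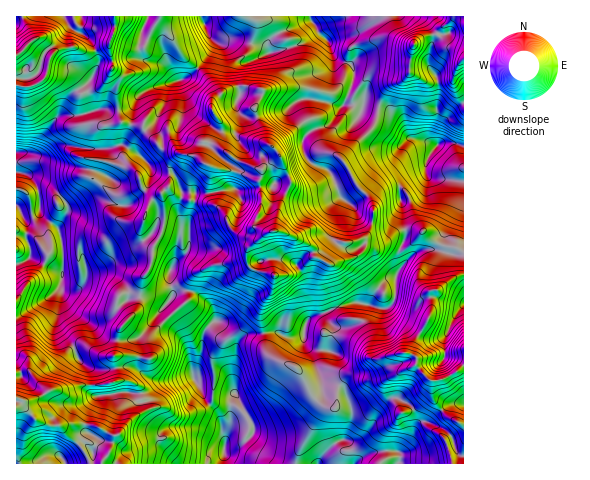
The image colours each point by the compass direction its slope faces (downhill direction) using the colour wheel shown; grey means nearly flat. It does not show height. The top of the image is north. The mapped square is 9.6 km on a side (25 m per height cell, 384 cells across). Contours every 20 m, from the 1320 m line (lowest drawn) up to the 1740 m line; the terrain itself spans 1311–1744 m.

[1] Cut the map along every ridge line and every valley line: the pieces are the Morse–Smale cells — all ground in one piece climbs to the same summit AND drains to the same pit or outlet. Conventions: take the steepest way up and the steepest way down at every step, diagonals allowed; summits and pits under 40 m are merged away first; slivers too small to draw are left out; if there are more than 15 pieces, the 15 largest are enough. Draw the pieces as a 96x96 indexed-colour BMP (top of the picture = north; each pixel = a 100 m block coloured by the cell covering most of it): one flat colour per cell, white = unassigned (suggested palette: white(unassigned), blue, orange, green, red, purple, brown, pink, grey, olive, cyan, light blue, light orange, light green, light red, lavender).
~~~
<image width="96" height="96" href="data:image/bmp;base64,Qk12EgAAAAAAAHYAAAAoAAAAYAAAAGAAAAABAAQAAAAAAAASAAATCwAAEwsAABAAAAAAAAAA////ALR3HwAOf/8ALKAsACgn1gC9Z5QAS1aMAMJ34wB/f38AIr28AM++FwDox64AeLv/AIrfmACWmP8A1bDFALu7u7u7u7u7u7REREREREREQAAAAAACIiIiIiIiIiIiIiIiIiAAAAAAIiIiIiIiIru7u7u7u7u7u7REREREREREAAAAAAACIiIiIiIiIiIiIiIiIiIAAAAAIiIiIiIiIru7u7u7u7u7u7tERERERERAAAAAAAACIiIiIiIiIiIiIiIiIiIiIAAAIiIiIiIiIru7u7u7u7u7u7tEREREREQAAAAAAAACIiIiIiIiIiIiIiIiIiIiIiIiIiIiIiIiIru7u7u7u7u7u7u0REREREAAAAAAAAAAACIiIiIiIiIiIiIiIiIiIiIiIiIiIiIiIru7u7u7u7u7u7u0REREREAAAAAAAAAAAAAiIiIiIiIiIiIiIiIiIiIiIiIiIiIiIru7u7u7u7u7u7tEREREREAAAAAAAAQgAAACIiIiIiIiIiIiIiIiIiIiIiIiIiIiIru7u7u7u7u7u0REREREREQAAAAABEQQAAACIiIiIiIiIiIiIiIiIiIiIiIiIiIiIru7u7RES0REREREREREREREREREREQRAAACIiIiIiIiIiIiIiIiIiIiIiIiIiIiIru7REREREREREREREREREREREREREQRIiAiIiIiIiIiIiIiIiIiIiIiIiIiIiIiIru0REREREREREREREREREREREREREERIiIiIiIiIiIiIiIiIiIiIiIiIiIiIiIiIrtEREREREREREREREREREREREREREERIiIiIiIiIiIiIiIiIiIiIiIiIiIiIiIiIkRERERERERERERERERERERERERERBERIiIiIiIiIiIiIiIiIiIiIiIiIiIiIiIiIkREREREREREREREREREREREREREQRERIiIiIiIiIiIiIiIiIiIiIiIiIiIiIiIiIkREREREREREREREREREREREREREEREREiIiIiIiIiIiIiIiIiIiIiIiIiIiIiIiIkREREREREREREREREREREREREREEREREiIiIiIiIiIiIiIiIiIiIiIiIiIiIiIiIkRERFVVVVRERERERERERERERERBEREREiIiIiIiIiIiIiIiIiIiIiIiIiIiIiIiIkRERVVVVVVVVVVURERERERERERBEREREiIiIiIiIiIiIiIiIiIiIiIiIiIiIiIiIkREVVVVVVVVVVVVREREREREREQRERERIiIiIiIiIiIiIiIiIiIiIiIiIiIiIiIiIkRFVVVVVVVVVVVVREREREREREQRERERIiIiIiIiIiIiIiIiIiIiIiIiIiIiIiIiIlVVVVVVVVVVVVVUREREREREREQREREREiIiIiIiIiIiIiIiIiIiIiIiIiIiIiIiIlVVVVVVVVVVVVVUREREREREREEREREREiIiIiIiIiIiIiIiIiIiIiIiIiIiIiIiIlVVVVVVVVVVVVVUREREREREREEREREREiIiIiIiIiIiIiIiIiIiIiIiIiIiIiIiIlVVVVVVVVVVVVVUREREREREREEREREREiIiIiIiIiIiIiIiIiIiIiIiIiAAACIiIlVVVVVVVVVVVVVVREREREREREEREREREiIiIiIiIiIiERIiIiIiIiIiIiAAAAAAAFVVVVVVVVVVVVVVREREREREREEREREREiIiIiIiIiIRERIiIiIiIiIiIiAAAAAAAFVVVVVVVVVVVVVVRERERERERBERERERESIiIiIiIiIRERIiIiIiIiIiIiIAAAAAAFVVVVVVVVVVVVVVRERERERERBERERERERIiIiIhEREREREiIiIiIiIiIiIAAAAAAFVVVVVVVVVVVVVVRERERERERBEREREREREREREREREREREiIiIiIiIiIiIgAAAAAFVVVVVVVVVVVVVVVEREREREQREREREREREREREREREREREiIiIiIiIiIiIgAAAAAFVVVVVVVVVVVVVVVUREREREQRERERERERERERERERERERIiIiIiIiIiIiIiAAAAAFVVVVVVVVVVVVVVVVREREREERERERERERERERERERERERIiIiIiIiIiIiIiAAAAADNVVVVVVVVVVTNVVVVERERBERERERERERERERERERERERIiIiIiIiIiIiIiIAAAADMzVVVVVVVVMzMzVVVEREQRERERERERERERERERERERERESIiIiIhEiIiIiIAAAADMzNVVVVVUzMzMzNVVEREERERERERERERERERERERERERERERERERESIiIiIAAAADMzMzVVVVMzMzMzM1VEQRERERERERERERERERERERERERERERERERESIiIiIAAAADMzMzNVUzMzMzMzMzMxERERERERERERERERERERERERERERERERERESIiIiIAAAADMzMzM1MzMzMzMzMzMxERERERERERERERERERERERERERERERERERESIiIiIiAAADMzMzMzMzMzMzMzMzMxERERERERERERERERERERERERERERERERERESIiIiIiIAADMzMzMzMzMzMzMzMzMxERERERERERERERERERERERERERERERERERESIiIiIiIgADMzMzMzMzMzMzMzMzMzERERERERERERERERERERERERERERERERERERIiIiIiIiIDMzMzMzMzMzMzMzMzMzERERERERERERERERERERERERERERERERERERIiIiIiIiIjMzMzMzMzMzMzMzMzMzMREREREREREREREREREREREREREREREREREREiIiIiIiIjMzMzMzMzMzMzMzMzMzMRERERERERERERERERERERERERZhEREREREREiIiIiIiIjMzMzMzMzMzMzMzMzMzMRERERERERERERERERERERERERZmZmERERERIiIiIiIiIjMzMzMzMzMzMzMzMzMzMRERERERERERERERERERERERERFmZmYRERERIiIiIiIiIjMzMzMzMzMzMzMzMzMzMREREREREREREREREREREREREREWZmZhEREREiIiIiIizDMzMzMzMzMzMzMzMzMzEREREREREREREREREREREREREREREWZmZhEREiIiIszMzDMzMzMzMzMzMzMzMzMxEREREREREREREREREREREREREREREREWZmYREiIizMzMzDMzMzMzMzMzMzMzMzMxERERERERERERERERERERERERERERERERZmZhESIszMzMzDMzMzMzMzMzMzMzMzMxERERERERERERERERERERERERERERERERZmZmbMzMzMzMzDMzMzMzMzMzMzMzMzMxERERERERERERERERERERERERERERERERZmZmbMzMzMzMzDMzMzMzMzMzMzMzMzMxERERERERERERERERERERERERERERERERFmZmbMzMzMzMzDMzMzMzMzMzMzMzMzMzERERERERERERERERERERERERERERERERFmZmbMzMzMzMzDMzMzMzMzMzMzMzMzMzERERERERERERERERERERERERERERERERFmZmbMzMzMzMzDMzMzMzMzMzMzMzMzMzERERERERERERERERERERERERERERERERZmZmbMzMzMzMzDMzMzMzMzMzMzMzMzMzMRERERERERERERERERERERERERERERERZmZmzMzMzMzMzDMzMzMzMzMzMzMzMzMzMxEREREREREREREREREREREREREREREWZmZmzMzMzMzMzDMzMzMzMzMzMzMzMzMzMzMRERERERERERERERERERERERERERFmZmZmzMzMzMzMzDMzMzMzMzMzMzMzMzMzMzMxERERERERERERERERERERERERERZmZmZmzMzMzMzMzDMzMzMzMzMzMzMzMzMzMzMxERERERERERERERERERERERERERZmZmZmbMzMzMzMxjMzMzMzMzMzMzMzMzMzMzMxERERERERERERERERGhEREREREWZmZmZmZszMxmZmZjMzMzMzMzMzMzMzMzMzMzMxERERERERERERERERqqoREREREWZmZmZmZmZsZmZmZjMzMzMzMzMzMzMzMzMzMzMxERERERERERERERERqqqhERERFmZmZmZmZmZmZmZmZjMzMzMzMzMzMzMzMzMzMzMxEREREREREREREREaqqqqERERZmZmZmZmZmZmZmZmZjMzMzMzMzMzMzMzMzMzMzMzEREREREREREREREaqqqqERERZmZmZmZmZmZmZmZmZjMzMzMzMzMzMzMzMzMzMzMzMXd3ERERERERERGqqqqqqhH/9mZmZmZmZmZmZmZmZt3d0zMzMzMzMzMzMzMzMzM3d3d3ERERERERERqqqqqqqv///2ZmZmZmZmZmZmZmZt3d0zMzMzMzMzMzMzMzM3d3d3d3EXEREREREaqqqqqqr/////ZmZmZmZmZmYAZmYN3d3TMzMzMzMzMzMzMzM3d3d3d3d3cRERERGqqqqqqqr/////9mZmZmZmYAAAAAAN3d3TMzMzMzMzMzMzMzN3d3d3d3d3cRERERGqqqqqqq///////2ZmZmZgAAAAAAAN3d3dMzMzMzMzMzMzMzd3d3d3d3d3cRERERGqqqqqqq////////ZmZmZgAAAAAAAN3d3dMzMzMzMwMzMzM3d3d3d3d3d3cRERERqqqqqqqq////////9mZmYAAAAAAAAN3d3d0zMzMwAAAAd3d3d3d3d3d3d3cRERERqqqqqqqv////////9mZmAAAAAAAAAN3d3d3TMzMwAAAAd3d3d3d3d3d3d3ERERERqqqqqqqv////////9mZgAAAAAAAAAN3d3d3d3d3QAAAAd3d3d3d3d3d3dxEREREaqqqqqqqv/////////2YAAAAAAAAAAN3d3d3d3d0AAAAAAAd3d3d3d3d3dxEREREaqqqqqqqv////////7gAAAAAAAAAAAN3d3d3d3d0AAAAAAAB3d3d3d3d3dxERERERqqqqqqqq////7u7u7gAAAAAAAAAAAN3d3d3d3d0AAAAAAAB3d3d3d3d3d3ERERERqqqqqqqq/////u7u7gAAAAAAAAAAAN3d3d3d3d0AAAAAAAAHd3d3d3d3d3kRERERGqqqqqqq//j//u7u7uAAAAAAAAAAAN3d3d3d3dAAAAAAAAAAB3d3d3d3d5mZERERiIiKqqqIiIiP/+7u7u4AAAAAAAAAAAAA3d3d3dAAAAAAAAAAAAB3d3d3d5mZiIiIiIiIiIiIiIiI/+7u7u7gAAAAAAAAAAAAAN3d3QAAAAAAAAAAAAAAd3d3eZmZiIiIiIiIiIiIiIiI/+7u7u7u4AAAAAAAAAAAAA0AAAAAAAAAAAAAAAAHd3d3mZmZiIiIiIiIiIiIiIiIj+7u7u7u7gAAAAAAAAAAAAAAAAAAAAAAAAAAAAAHd3d5mZmZiIiIiIiIiIiIiIiIj+7u7u7u7gAAAAAAAAAAAAAAAAAAAAAAAAAAAAB3d3eZmZmZmIiIiIiIiIiIiIiIj+7u7u7u7gAAAAAAAAAAAAAAAAAAAAAAAAAAd3d3d3mZmZmZmYiIiIiIiIiIiIiADu7u7u7u7gAAAAAAAAAAAAAAAAAAAAAAAAAHd3d3d5mZmZmZmZiIiIiIiIiIiIgADu7u7u7u7uAAAAAAAAAAAAAAAAAAAAAAAAAHd3d3eZmZmZmZmZmIiIiIiIiIiIgADu7u7u7u7uAAAAAAAAAAAAAAAAAAAAAAAAAHd3d3eZmZmZmZmZmIiIiIiIiIiIAAAO7u7u7u7uAAAAAAAAAAAAAAAAAAAAAAAAAAd3d3mZmZmZmZmZmYiIiIiIiIiIAAAAAO7u7uAAAAAAAAAAAAAAAAAAAAAAAAAAAAd3d5mZmZmZmZmZmYiIiIiIiIiAAAAAAAAAAAAAAAAAAAAAAAAAAAAAAAAAAAAAAAB3d5mZmZmZmZmZmYiIiIiIiIgAAAAAAAAAAAAAAAAAAAAAAAAAAAAAAAAAAAAAAAB3eZmZmZmZmZmZmYiIiIiIiIAAAAAAAAAAAAAAAAAAAAAAAAAAAAAAAAAAAAAAAAAHmZmZmZmZmZmZmYiIiIiIiIAAAAAAAAAAAAAAAAAAAAAAAAAAAAAAAAAAAAAAAAAAmZmZmZmZmZmZmIiIiIiIiAAAAAAAAAAAAAAAAAAAAAAA=="/>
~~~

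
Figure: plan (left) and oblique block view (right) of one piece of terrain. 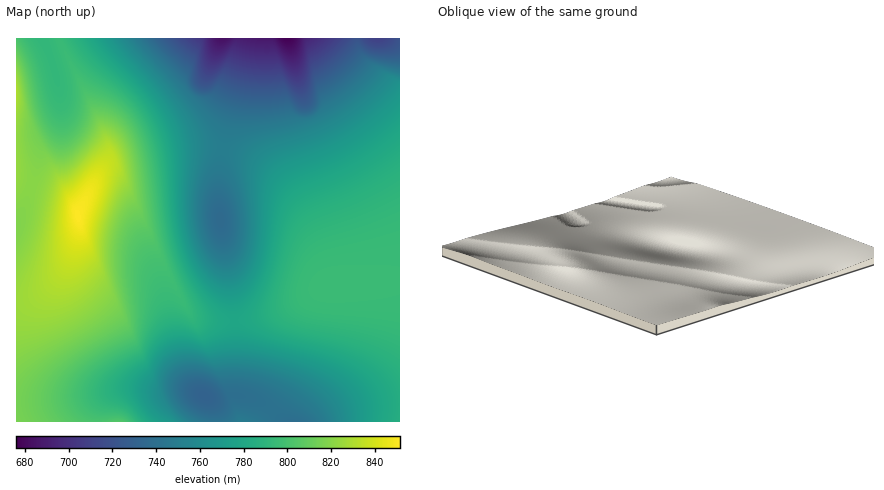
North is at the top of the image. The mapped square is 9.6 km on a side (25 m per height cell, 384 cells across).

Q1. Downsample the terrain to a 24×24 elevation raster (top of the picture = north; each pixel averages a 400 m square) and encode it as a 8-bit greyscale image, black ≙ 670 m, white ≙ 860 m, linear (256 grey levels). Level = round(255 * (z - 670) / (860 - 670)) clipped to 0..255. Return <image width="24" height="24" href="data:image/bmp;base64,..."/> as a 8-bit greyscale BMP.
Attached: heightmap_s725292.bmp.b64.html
<image width="24" height="24" href="data:image/bmp;base64,Qk12BgAAAAAAADYEAAAoAAAAGAAAABgAAAABAAgAAAAAAEACAAATCwAAEwsAAAABAAAAAAAAAAAAAAEBAQACAgIAAwMDAAQEBAAFBQUABgYGAAcHBwAICAgACQkJAAoKCgALCwsADAwMAA0NDQAODg4ADw8PABAQEAAREREAEhISABMTEwAUFBQAFRUVABYWFgAXFxcAGBgYABkZGQAaGhoAGxsbABwcHAAdHR0AHh4eAB8fHwAgICAAISEhACIiIgAjIyMAJCQkACUlJQAmJiYAJycnACgoKAApKSkAKioqACsrKwAsLCwALS0tAC4uLgAvLy8AMDAwADExMQAyMjIAMzMzADQ0NAA1NTUANjY2ADc3NwA4ODgAOTk5ADo6OgA7OzsAPDw8AD09PQA+Pj4APz8/AEBAQABBQUEAQkJCAENDQwBEREQARUVFAEZGRgBHR0cASEhIAElJSQBKSkoAS0tLAExMTABNTU0ATk5OAE9PTwBQUFAAUVFRAFJSUgBTU1MAVFRUAFVVVQBWVlYAV1dXAFhYWABZWVkAWlpaAFtbWwBcXFwAXV1dAF5eXgBfX18AYGBgAGFhYQBiYmIAY2NjAGRkZABlZWUAZmZmAGdnZwBoaGgAaWlpAGpqagBra2sAbGxsAG1tbQBubm4Ab29vAHBwcABxcXEAcnJyAHNzcwB0dHQAdXV1AHZ2dgB3d3cAeHh4AHl5eQB6enoAe3t7AHx8fAB9fX0Afn5+AH9/fwCAgIAAgYGBAIKCggCDg4MAhISEAIWFhQCGhoYAh4eHAIiIiACJiYkAioqKAIuLiwCMjIwAjY2NAI6OjgCPj48AkJCQAJGRkQCSkpIAk5OTAJSUlACVlZUAlpaWAJeXlwCYmJgAmZmZAJqamgCbm5sAnJycAJ2dnQCenp4An5+fAKCgoAChoaEAoqKiAKOjowCkpKQApaWlAKampgCnp6cAqKioAKmpqQCqqqoAq6urAKysrACtra0Arq6uAK+vrwCwsLAAsbGxALKysgCzs7MAtLS0ALW1tQC2trYAt7e3ALi4uAC5ubkAurq6ALu7uwC8vLwAvb29AL6+vgC/v78AwMDAAMHBwQDCwsIAw8PDAMTExADFxcUAxsbGAMfHxwDIyMgAycnJAMrKygDLy8sAzMzMAM3NzQDOzs4Az8/PANDQ0ADR0dEA0tLSANPT0wDU1NQA1dXVANbW1gDX19cA2NjYANnZ2QDa2toA29vbANzc3ADd3d0A3t7eAN/f3wDg4OAA4eHhAOLi4gDj4+MA5OTkAOXl5QDm5uYA5+fnAOjo6ADp6ekA6urqAOvr6wDs7OwA7e3tAO7u7gDv7+8A8PDwAPHx8QDy8vIA8/PzAPT09AD19fUA9vb2APf39wD4+PgA+fn5APr6+gD7+/sA/Pz8AP39/QD+/v4A////AMK+ubOtq6mbin1qXlthY2FfYGZve4aQl8G9t7CoopuQgW9cVFZdXmBjZ252f4iRl8O+ubKqopmPgm1dWV5iY2drcXh/ho2UmcbCvbewqaGZinZsa3FxcnV6f4WKj5SZncnHxL+6tK2mlYeBhIWDg4eLj5KWmZyfoc3MysfDvrivn5aUl5KPkJSYm52foaKjpNDQ0M3KxcCypqChnpaTlZqfo6Slpqamp9LU1NPPysGyqaalm5GNkZqhpqioqKioqNHV2NjUzr+xq6mikoWCiZWgpqipqamoqM/V293a0L6yraqahXZ0gJCdpaeoqKioqMzU3ePh0L6zsKeReWlpeIuaoqanp6eoqMrS3unn0sC3s6KJb19hc4iXoKOlpaamp8jP3u7r18W8s56EaltfcYaVnaCio6SkpcnN2+7v3szCspyBaVxhcoWSmJyen6Gio8rM1+Xt5NPEsJqBa2FmdIONk5aZm52focvKz9fk5djDrpiCcGdrdYCIjI+SlZibnsrHxMjW39a/qpaCc2xtdHuAhIeLjpKWmsnCuLrI1c25pZKBdGxsb3J2eX2ChouQlcm6r7G9yMCwnox9cGlmZmhqbXJ3fYOJj8mzqau2urOllYR1amFdW1tcWlxrcnqCicevpqmwrqaZiXprWlVQTUxNRExeZ3B5gcGrpampopmMfW1dREJCPj08MkJQWmVvdriopaihmIx+bl9ROy0zLy0pIjdCTVldWa6lpqOajoBwX09BMhwgIB4WFSo0QEhARA=="/>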